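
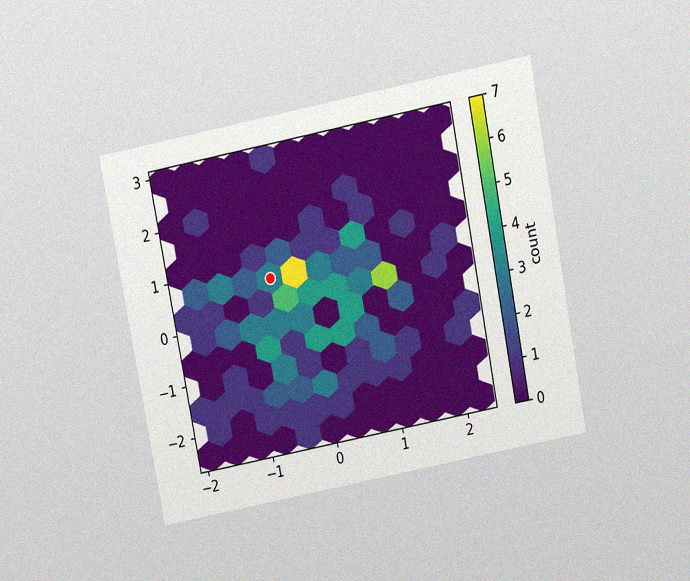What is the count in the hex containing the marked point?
3

The chart is tilted about 11° counter-clockwise and viewed slightly from above, with some photo noise. The marked hex reads 3 on the colorbar.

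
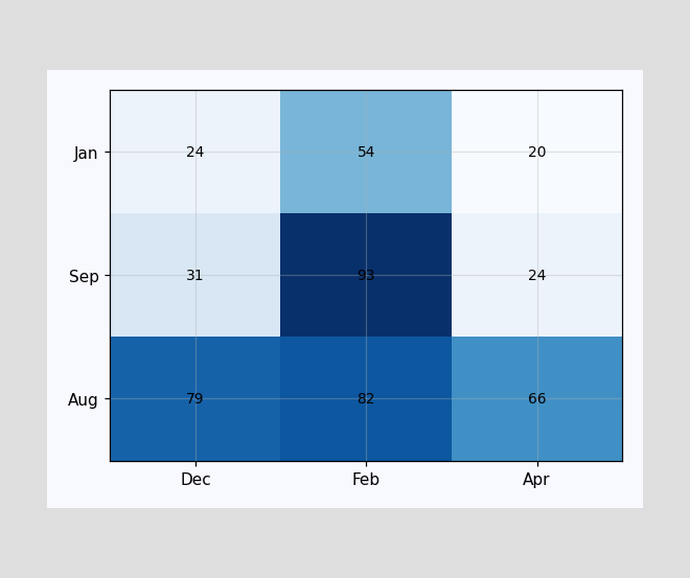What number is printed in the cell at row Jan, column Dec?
24

The (Jan, Dec) cell reads 24.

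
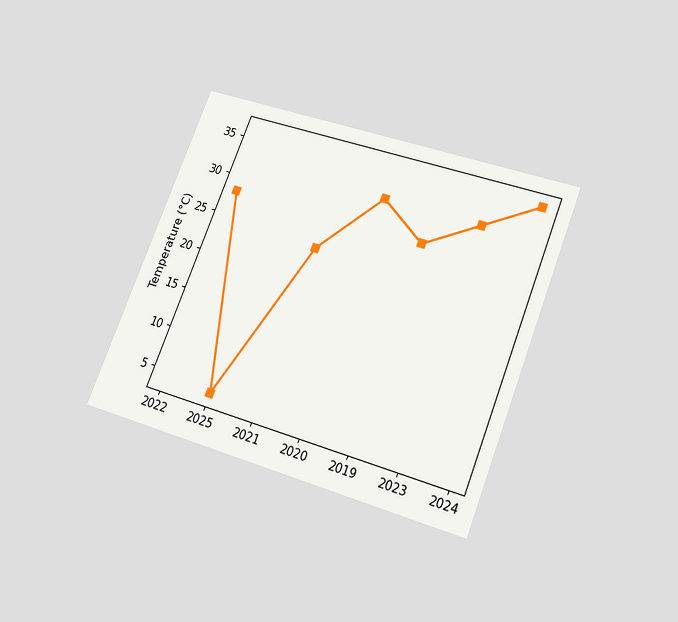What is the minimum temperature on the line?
The chart is tilted about 22° clockwise and viewed slightly from below. The lowest point is at 2025, and reading across to the y-axis gives 4°C.

4°C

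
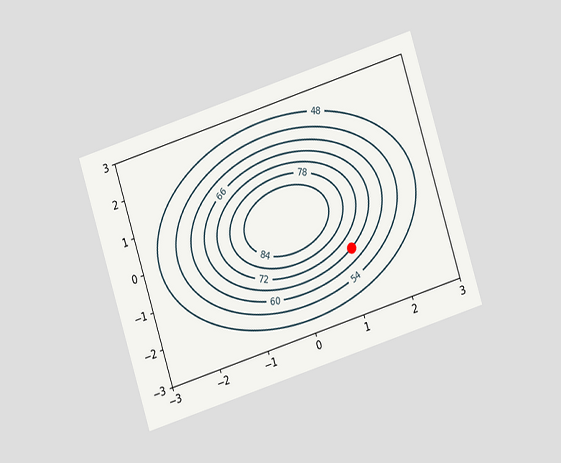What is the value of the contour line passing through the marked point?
The chart is tilted about 18° counter-clockwise and viewed at a slight angle. The marked point sits on the contour labelled 66.

66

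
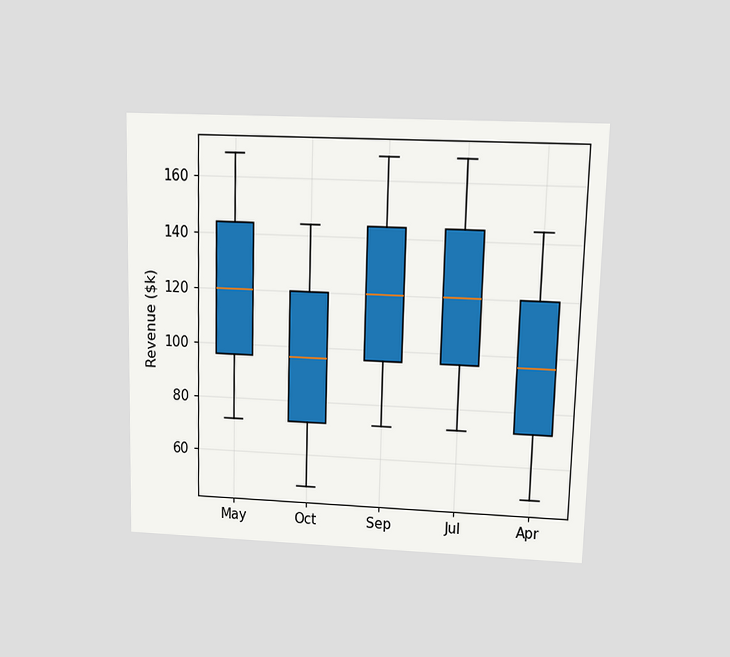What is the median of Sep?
The chart is viewed at a slight angle. The median line in the Sep box sits at $120k.

$120k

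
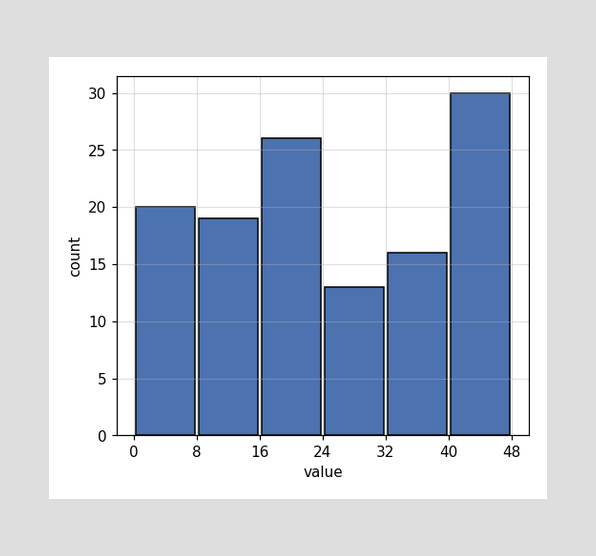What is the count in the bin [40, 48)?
30

The [40, 48) bin has height 30.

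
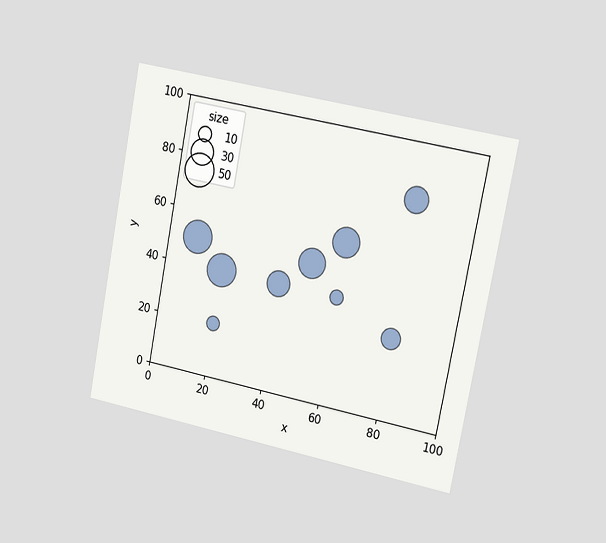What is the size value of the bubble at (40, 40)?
The chart is tilted about 11° clockwise and viewed slightly from the right. Matching the bubble at (40, 40) against the size legend gives 30.

30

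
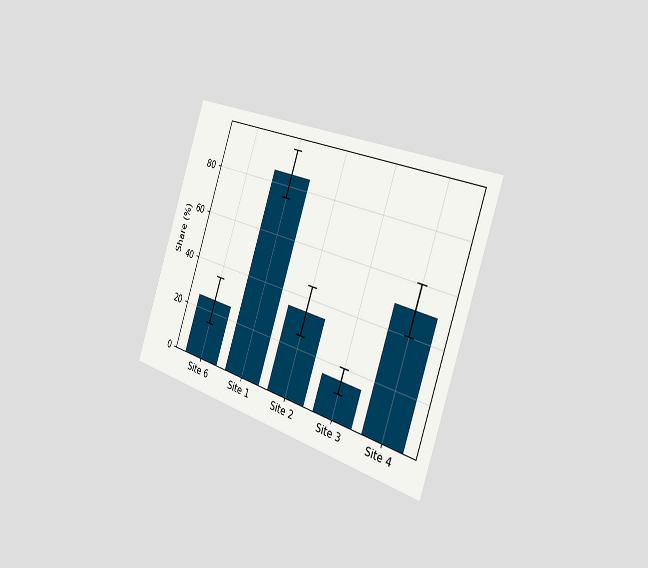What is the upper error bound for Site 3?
The chart is tilted about 19° clockwise and viewed slightly from the right. The Site 3 bar's upper whisker reaches 20%.

20%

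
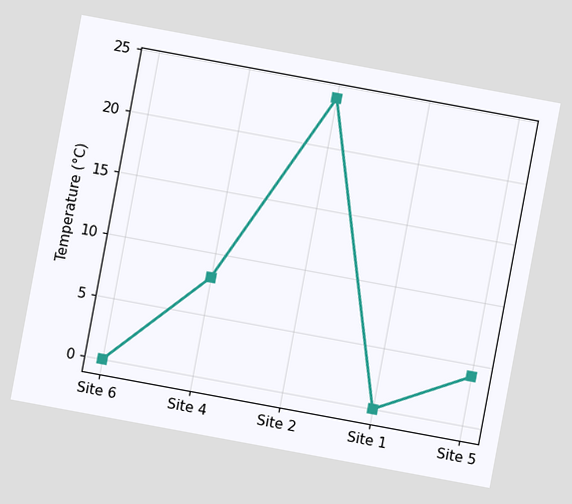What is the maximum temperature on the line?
The chart is tilted about 10° clockwise. The highest point is at Site 2, and reading across to the y-axis gives 24°C.

24°C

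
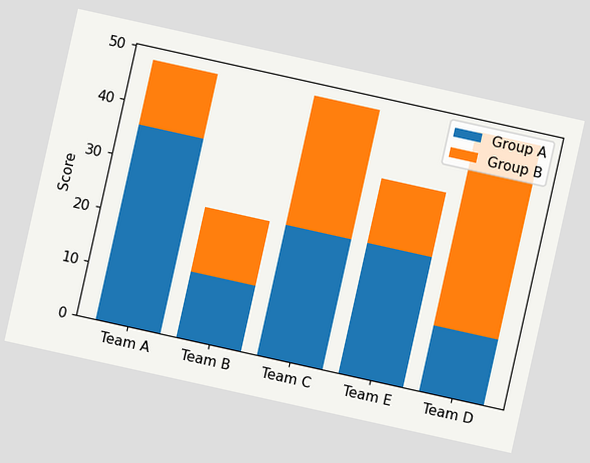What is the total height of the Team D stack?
48

The chart is tilted about 13° clockwise. The Team D stack's top reaches 48 on the y-axis.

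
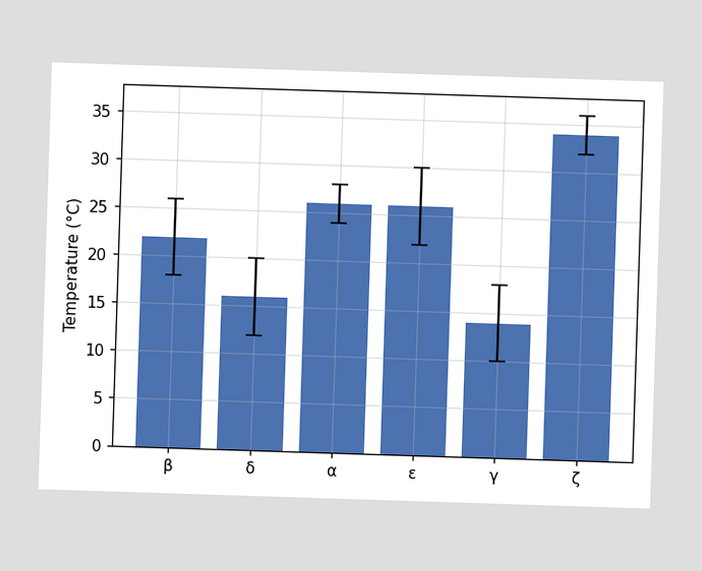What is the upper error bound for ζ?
The ζ bar's upper whisker reaches 36°C.

36°C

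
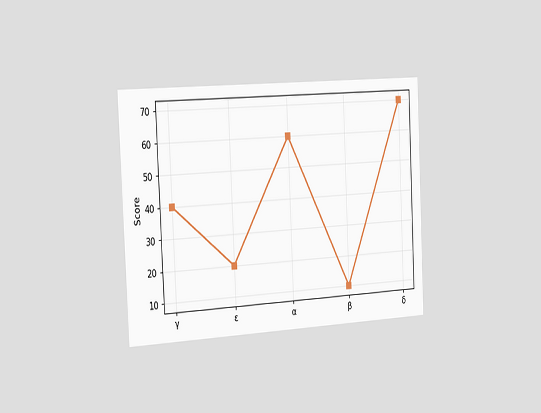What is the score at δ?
The chart is tilted about 3° counter-clockwise and viewed slightly from the left. At δ, the line is at 70.

70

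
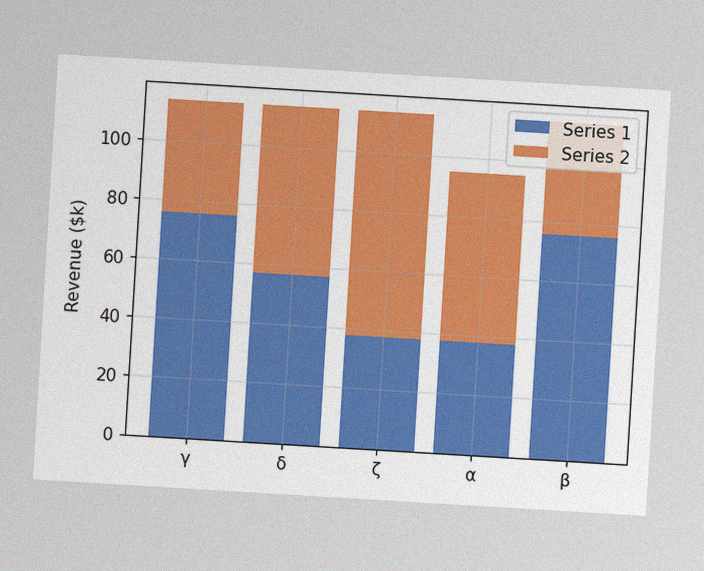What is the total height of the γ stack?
$114k

The chart is tilted about 3° clockwise, with some photo noise. The γ stack's top reaches $114k on the y-axis.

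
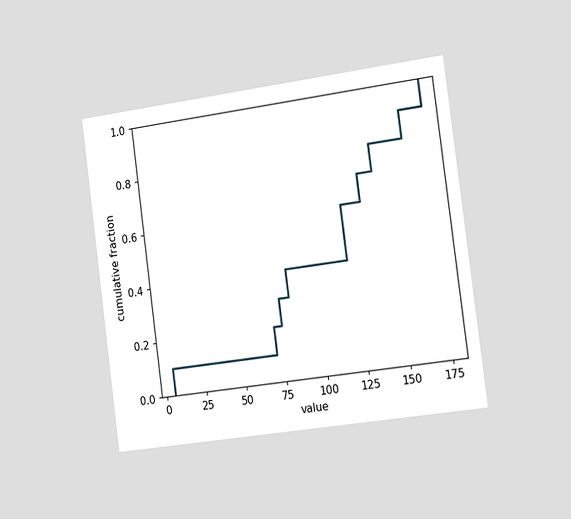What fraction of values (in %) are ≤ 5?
The chart is tilted about 8° counter-clockwise and viewed slightly from the right. At x=5 the ECDF step is at 10%.

10%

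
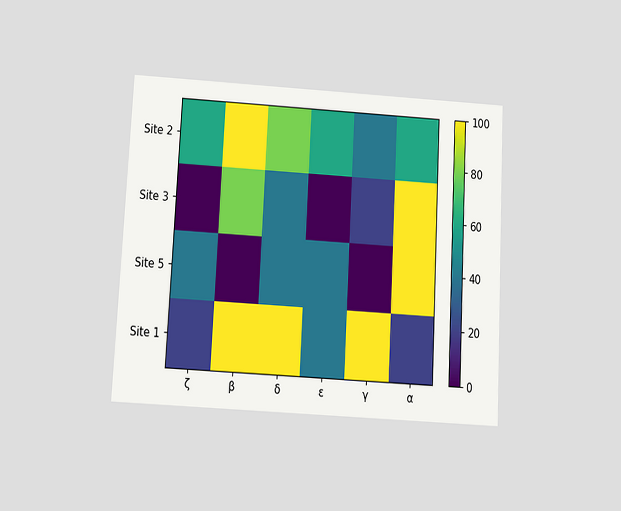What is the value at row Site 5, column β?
The chart is tilted about 3° clockwise and viewed slightly from below. Matching cell (Site 5, β) against the colorbar gives 0.

0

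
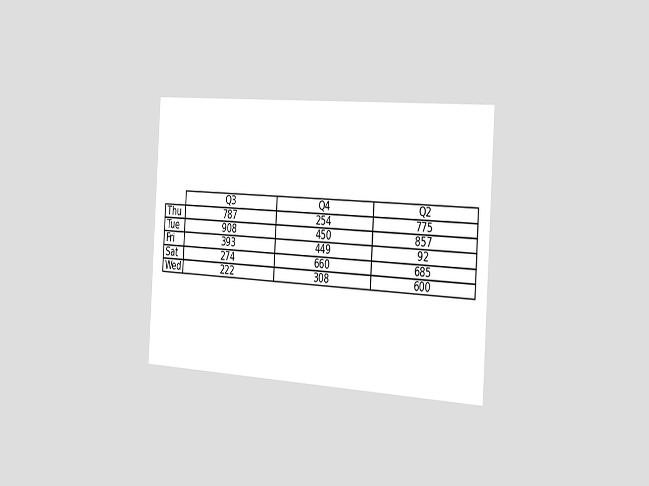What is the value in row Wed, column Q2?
The chart is tilted about 3° clockwise and viewed slightly from the right. The (Wed, Q2) cell reads 600.

600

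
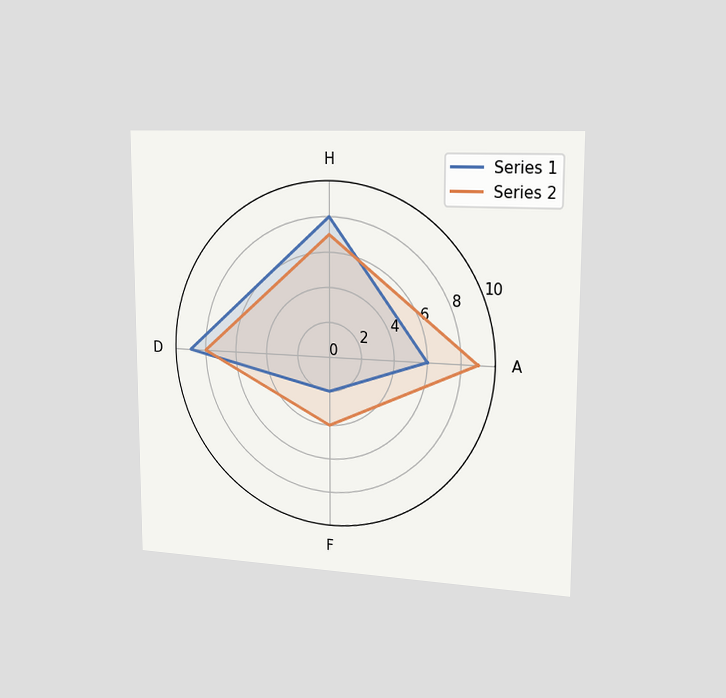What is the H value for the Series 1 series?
The chart is viewed slightly from the right. On the H axis, Series 1 reaches 8.

8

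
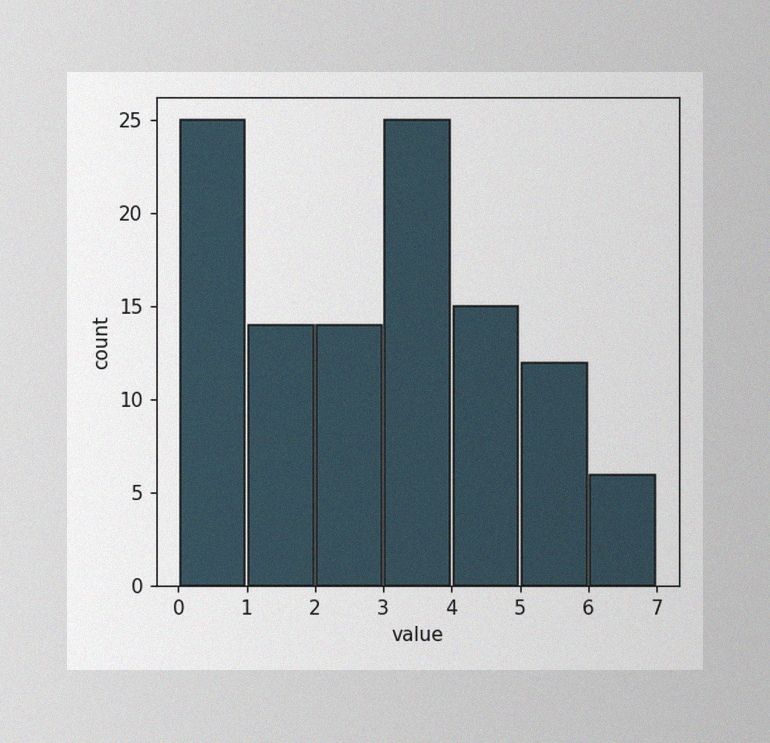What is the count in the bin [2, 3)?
14

The image has some photo noise and uneven lighting. The [2, 3) bin has height 14.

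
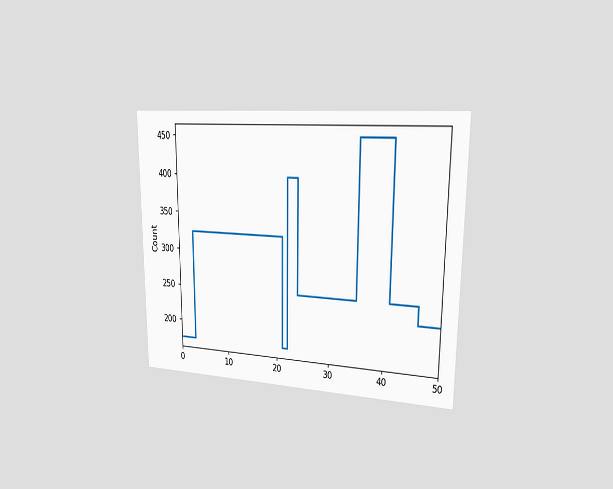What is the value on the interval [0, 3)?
The chart is viewed slightly from the right. On [0, 3) the step sits at 175.

175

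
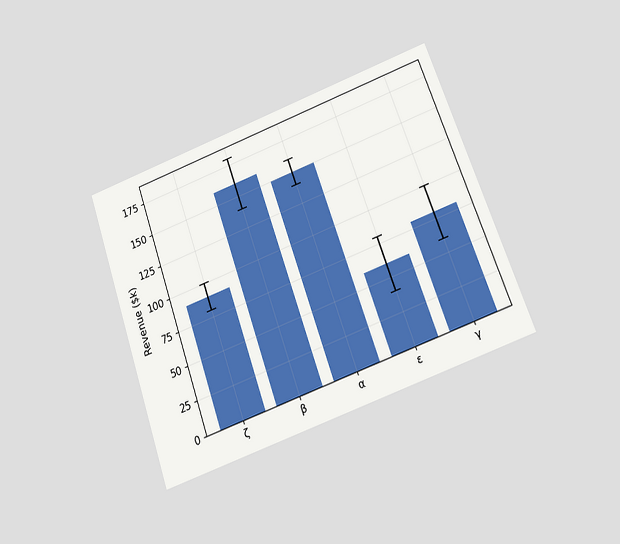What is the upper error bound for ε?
$80k

The chart is tilted about 19° counter-clockwise and viewed slightly from below. The ε bar's upper whisker reaches $80k.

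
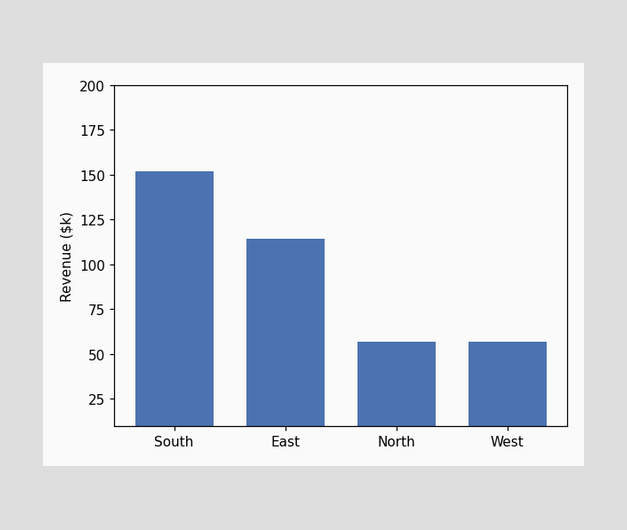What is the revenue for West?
Reading along the chart's y-axis, the West bar reaches $57k.

$57k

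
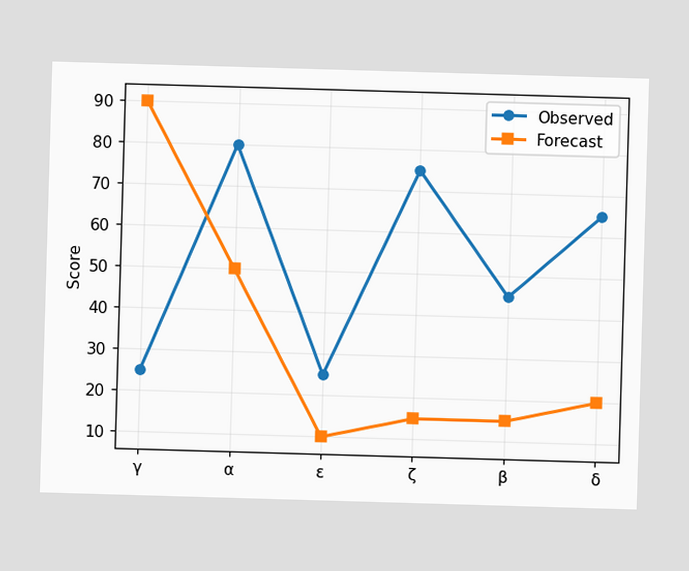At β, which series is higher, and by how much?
At β, Observed sits above the other line by 30.

Observed, by 30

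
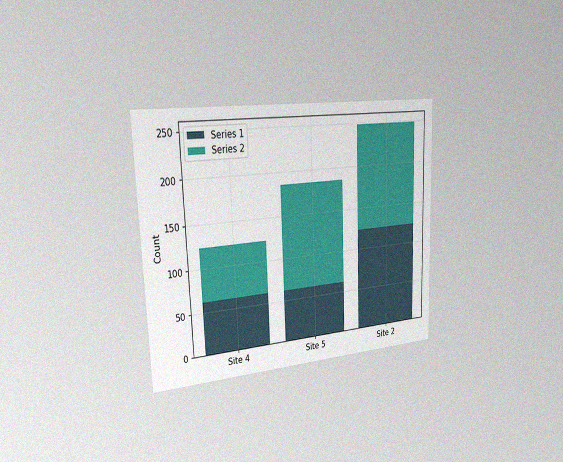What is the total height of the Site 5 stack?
The chart is tilted about 2° counter-clockwise and viewed slightly from the left, with some photo noise. The Site 5 stack's top reaches 186 on the y-axis.

186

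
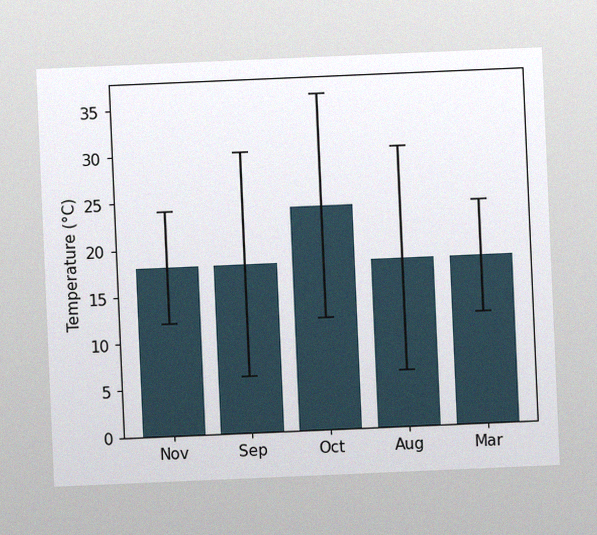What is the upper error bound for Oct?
The chart is tilted about 2° counter-clockwise, with some photo noise. The Oct bar's upper whisker reaches 36°C.

36°C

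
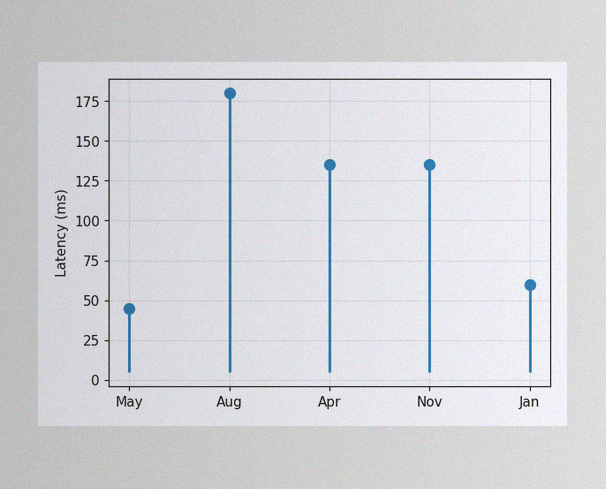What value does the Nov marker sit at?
The image has some photo noise and uneven lighting. The Nov marker sits at 135ms.

135ms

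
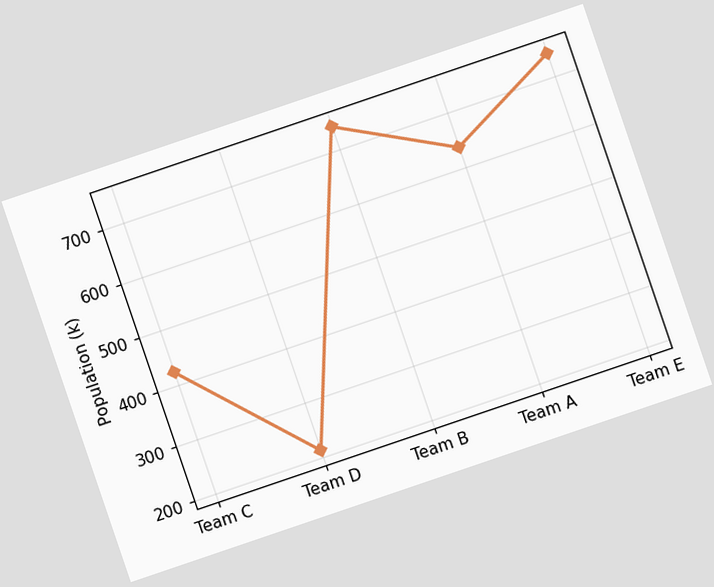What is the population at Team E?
742k

The chart is tilted about 19° counter-clockwise. At Team E, the line is at 742k.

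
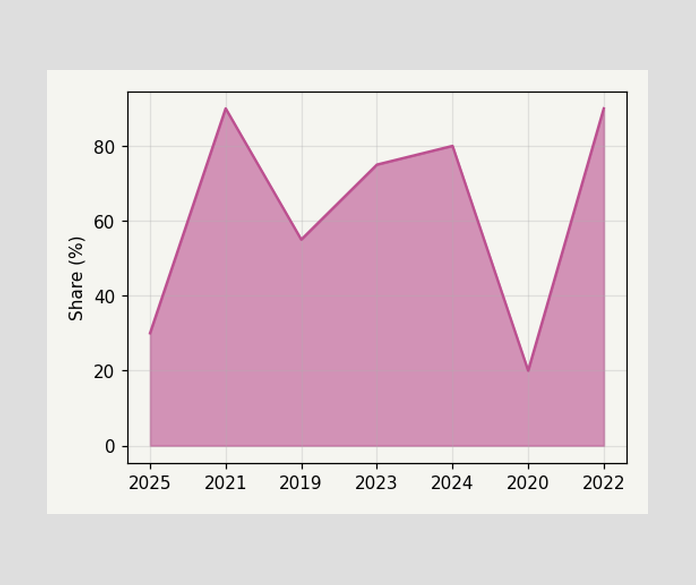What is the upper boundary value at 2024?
At 2024 the upper boundary is at 80%.

80%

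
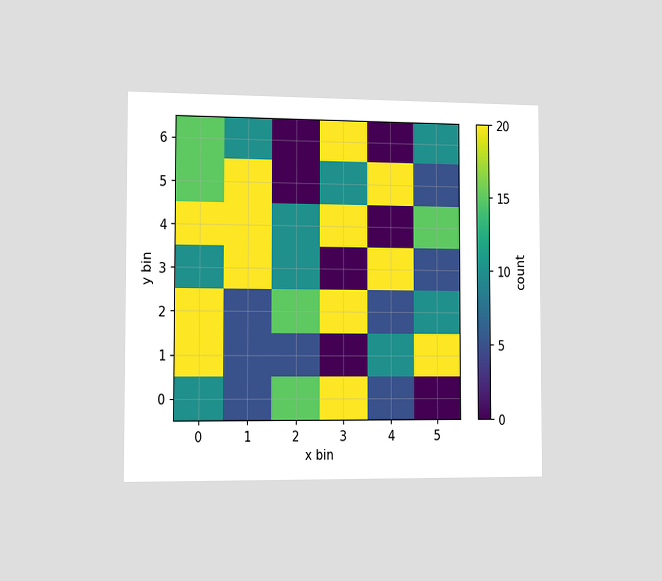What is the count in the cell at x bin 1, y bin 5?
20

The chart is viewed slightly from the left. Matching the cell (1, 5) against the colorbar gives 20.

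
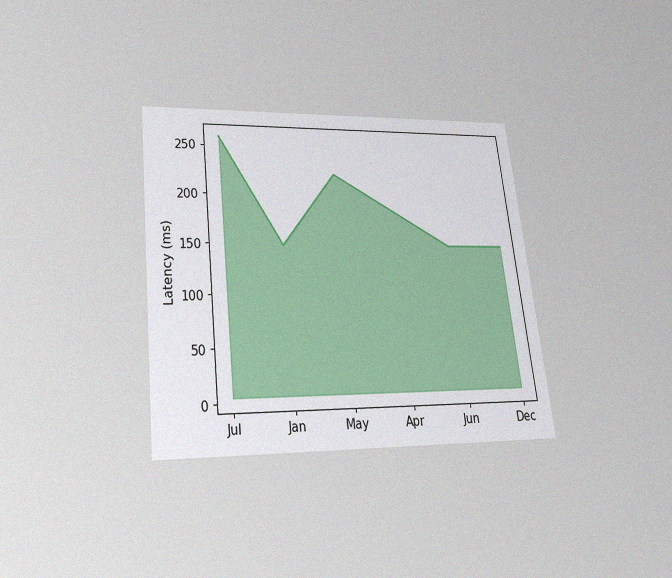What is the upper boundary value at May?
The chart is tilted about 6° counter-clockwise and viewed slightly from below, with some photo noise. At May the upper boundary is at 222ms.

222ms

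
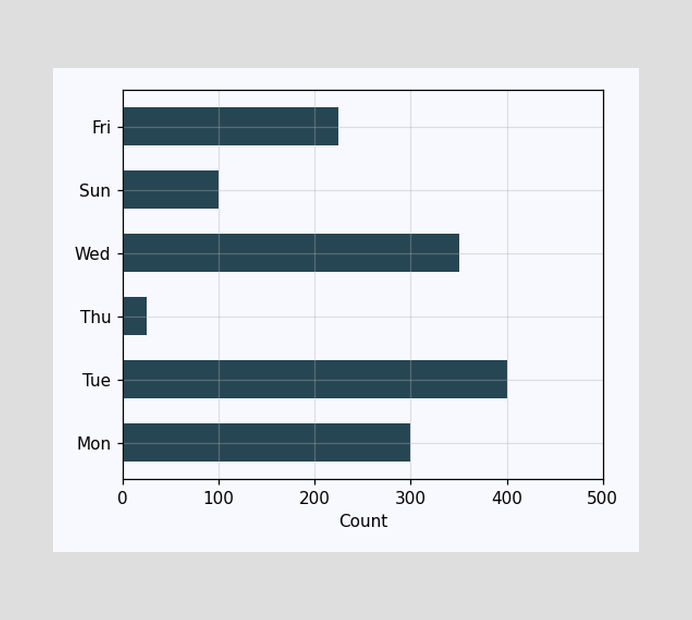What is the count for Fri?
Reading along the chart's x-axis, the Fri bar reaches 225.

225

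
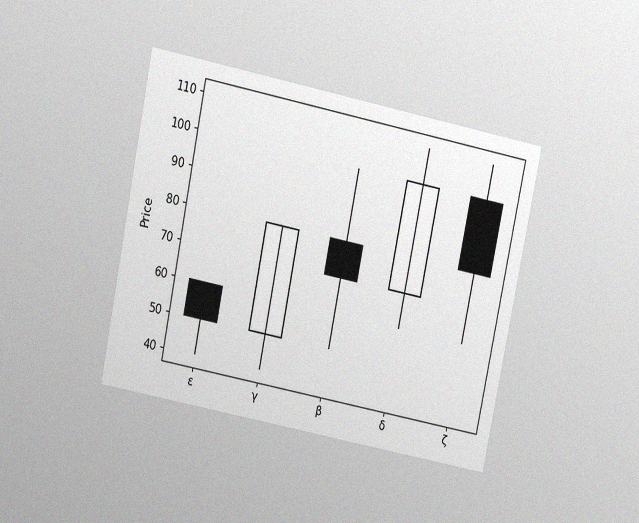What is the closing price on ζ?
The chart is tilted about 12° clockwise and viewed at a slight angle, with some photo noise. The ζ candle closes at 80.

80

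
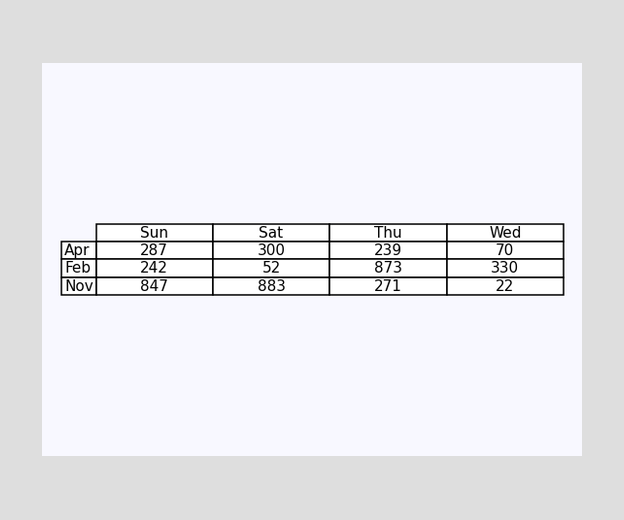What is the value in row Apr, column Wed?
The (Apr, Wed) cell reads 70.

70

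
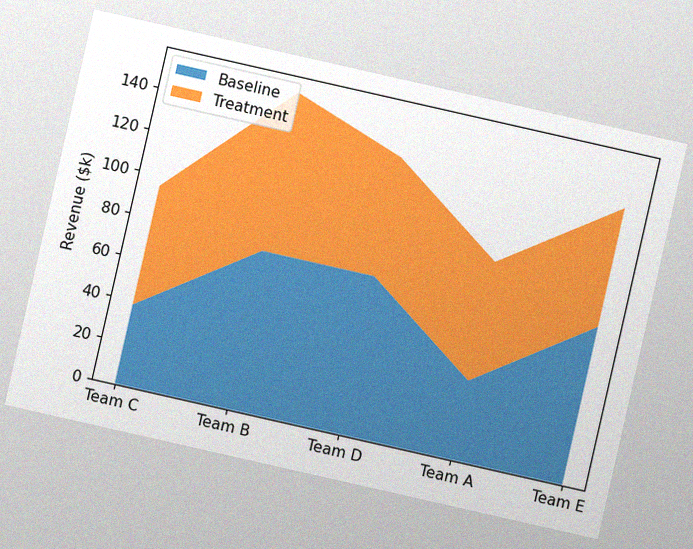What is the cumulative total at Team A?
The chart is tilted about 13° clockwise, with some photo noise. The stacked total at Team A reaches $95k.

$95k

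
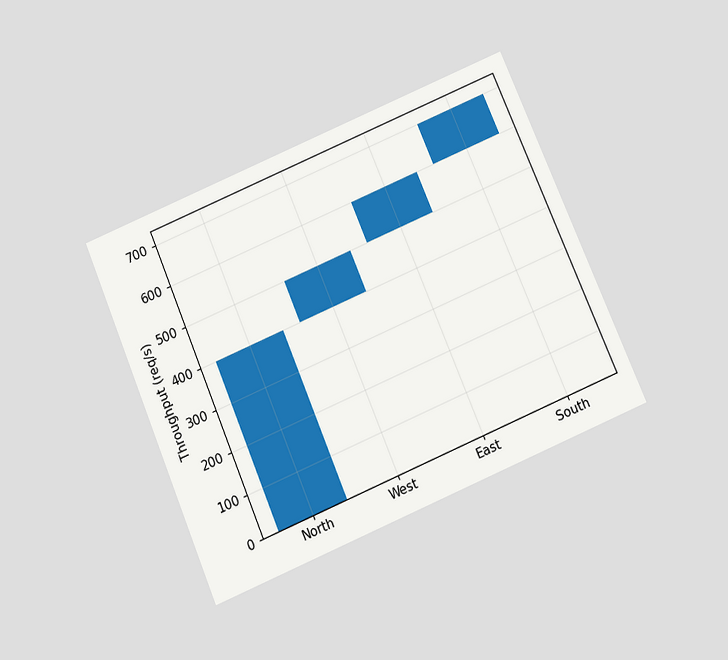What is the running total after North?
400req/s

The chart is tilted about 23° counter-clockwise and viewed slightly from below. After North the running total reaches 400req/s.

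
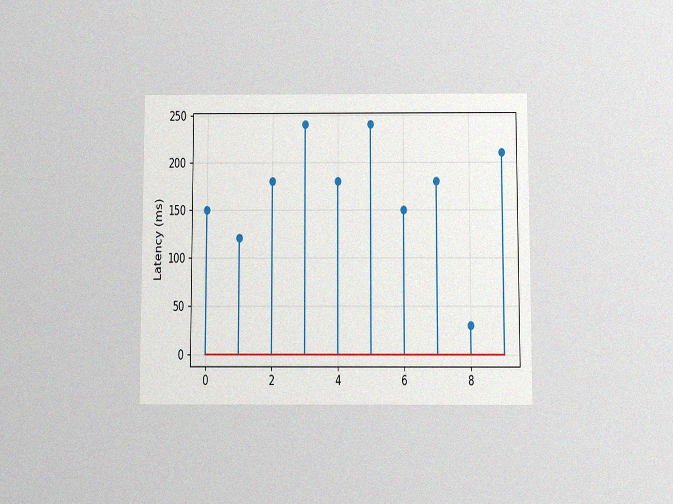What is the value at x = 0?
150ms

The chart is viewed slightly from below, with some photo noise. The stem at x=0 reaches 150ms.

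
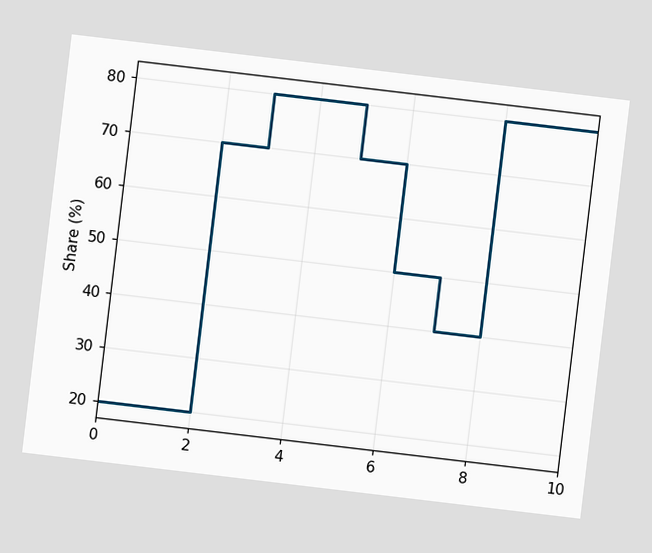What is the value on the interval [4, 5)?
The chart is tilted about 7° clockwise. On [4, 5) the step sits at 80%.

80%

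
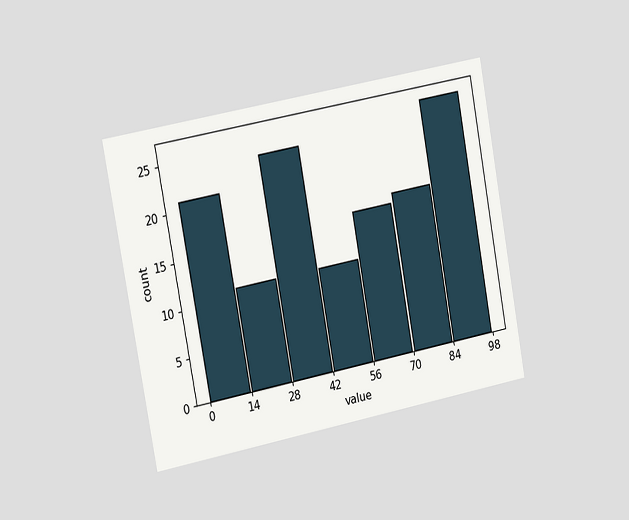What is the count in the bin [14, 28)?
11

The chart is tilted about 11° counter-clockwise and viewed slightly from the left. The [14, 28) bin has height 11.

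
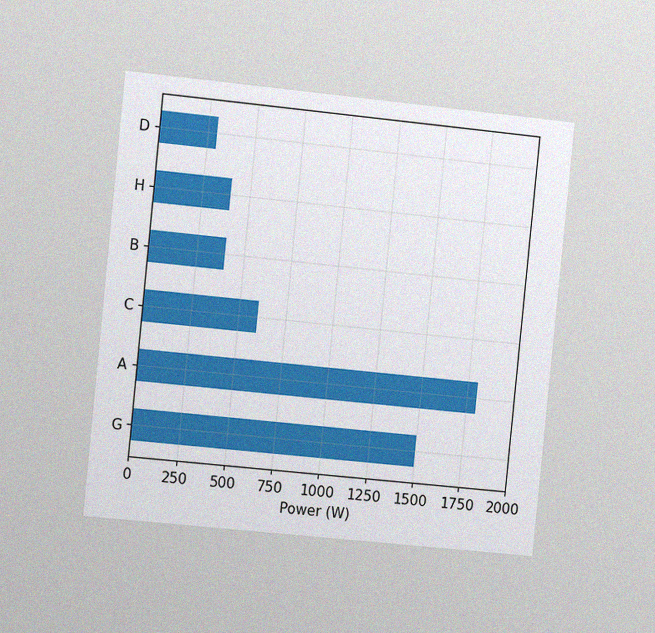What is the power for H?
The chart is tilted about 6° clockwise and viewed slightly from the left, with some photo noise. Reading along the chart's x-axis, the H bar reaches 400W.

400W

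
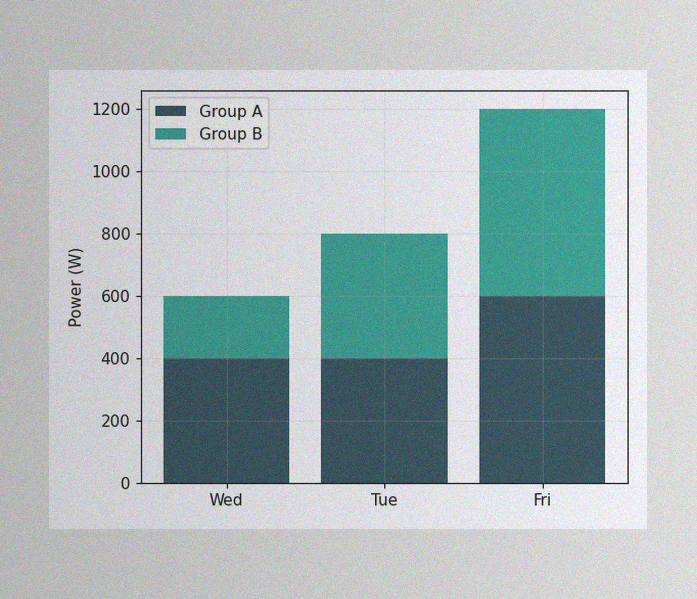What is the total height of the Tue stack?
800W

The image has some photo noise and uneven lighting. The Tue stack's top reaches 800W on the y-axis.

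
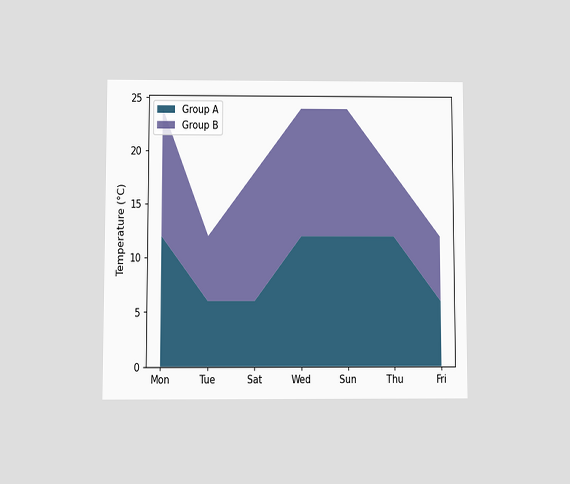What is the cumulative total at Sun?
24°C

The chart is viewed at a slight angle. The stacked total at Sun reaches 24°C.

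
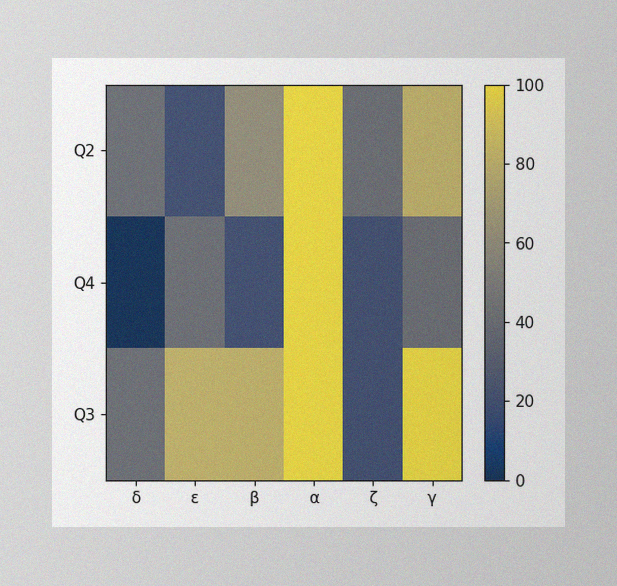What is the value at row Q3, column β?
80

The image has some photo noise and uneven lighting. Matching cell (Q3, β) against the colorbar gives 80.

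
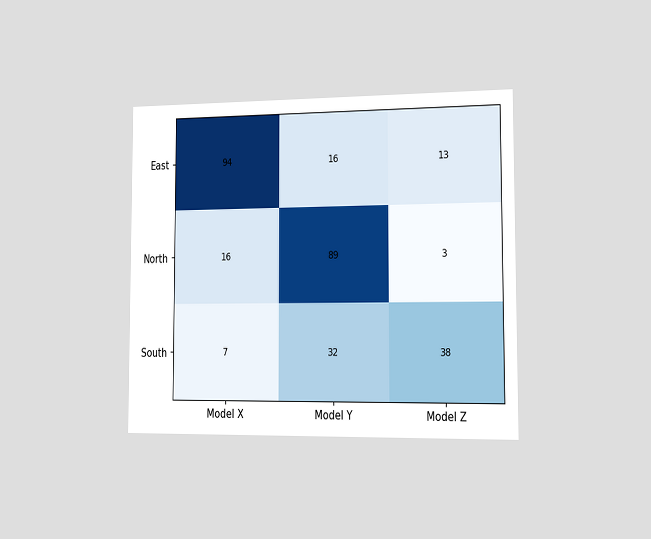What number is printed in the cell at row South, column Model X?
7

The chart is viewed slightly from the right. The (South, Model X) cell reads 7.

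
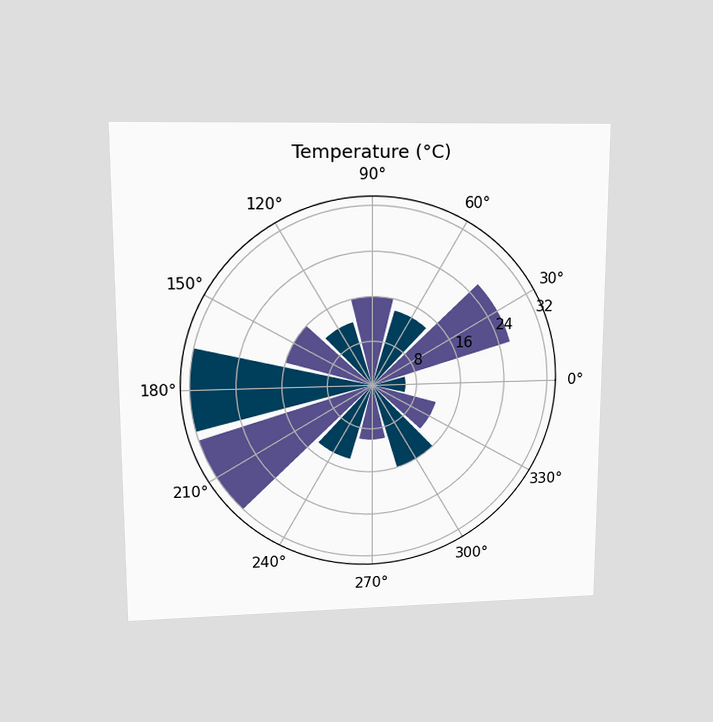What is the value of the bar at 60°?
The chart is viewed at a slight angle. The bar at 60° reaches 14°C on the radial axis.

14°C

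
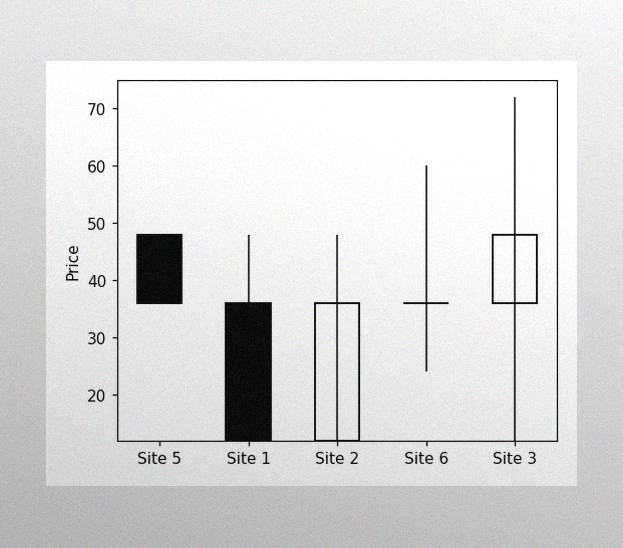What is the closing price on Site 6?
The image has some photo noise and uneven lighting. The Site 6 candle closes at 36.

36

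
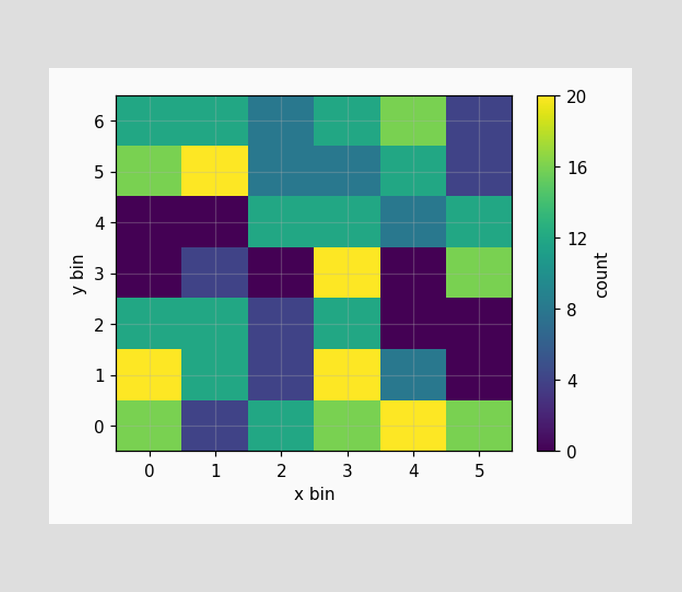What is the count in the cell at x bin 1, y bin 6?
Matching the cell (1, 6) against the colorbar gives 12.

12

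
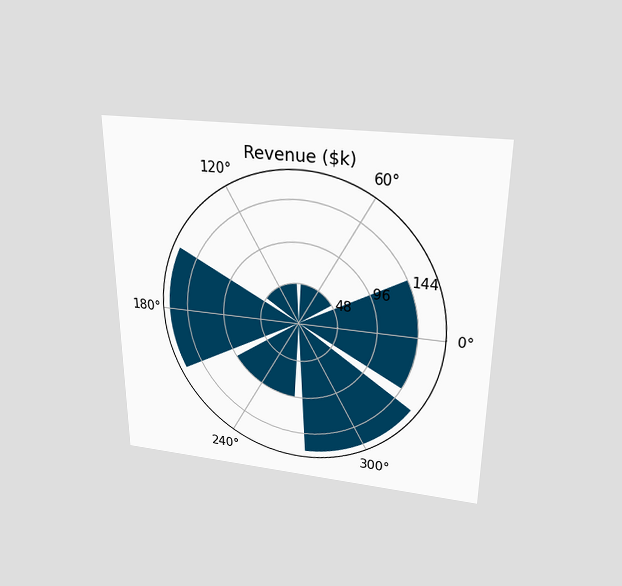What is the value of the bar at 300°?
$168k

The chart is viewed slightly from above. The bar at 300° reaches $168k on the radial axis.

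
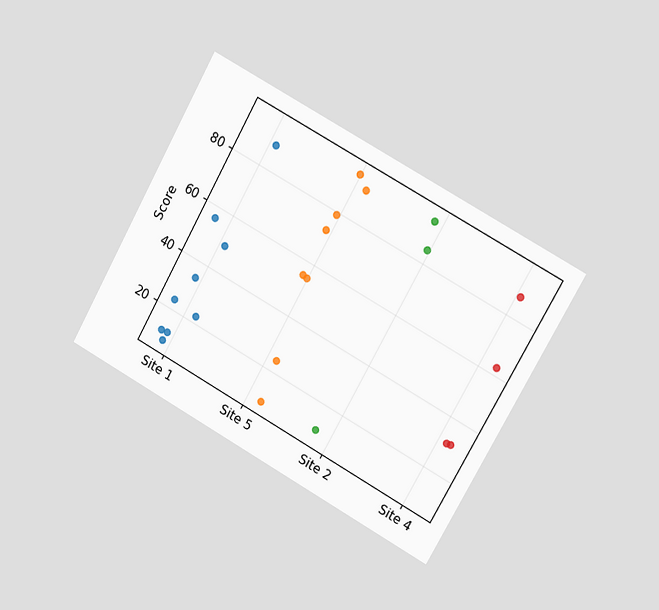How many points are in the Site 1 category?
The chart is tilted about 29° clockwise and viewed at a slight angle. Counting the markers in the Site 1 column gives 9.

9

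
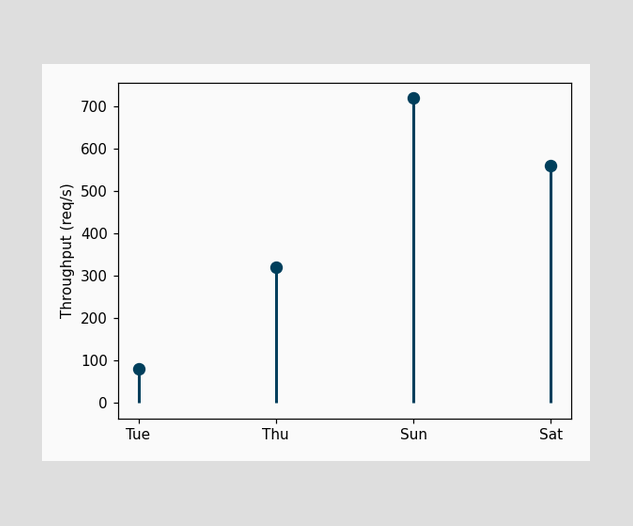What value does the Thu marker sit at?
The Thu marker sits at 320req/s.

320req/s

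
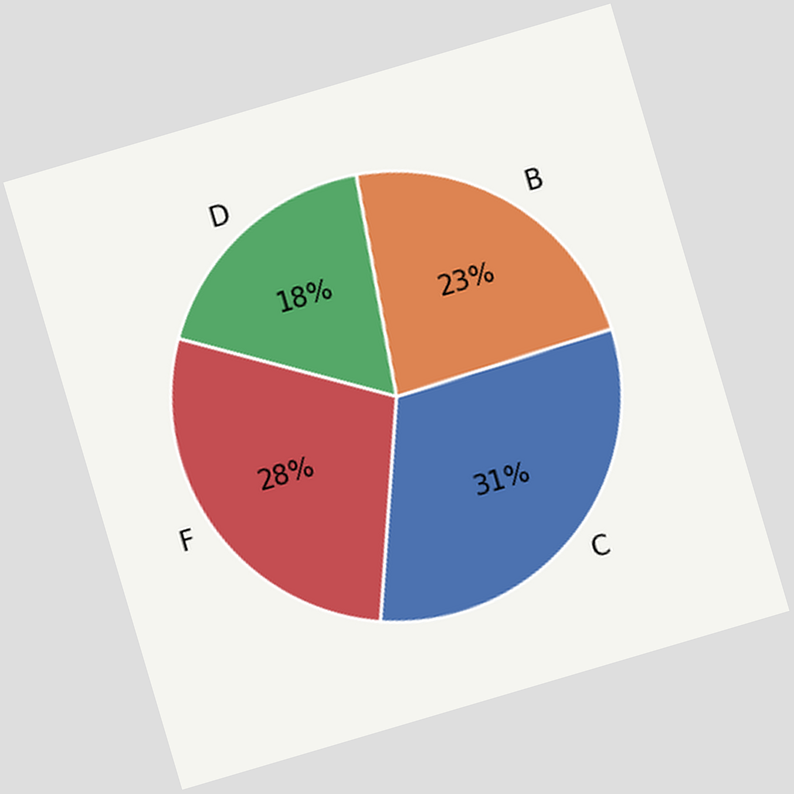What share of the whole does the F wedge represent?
The chart is tilted about 16° counter-clockwise. The F slice takes up 28% of the pie.

28%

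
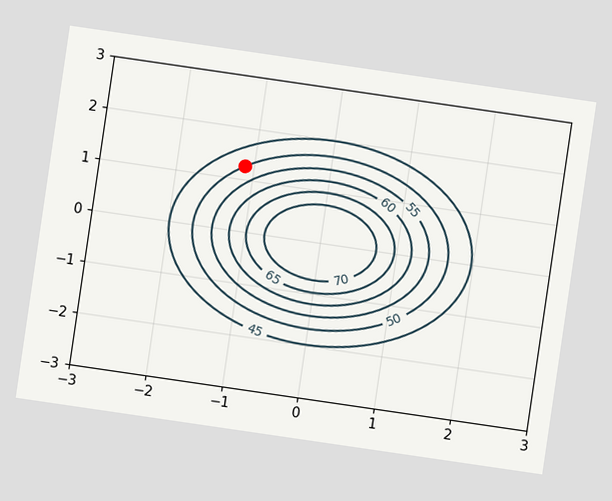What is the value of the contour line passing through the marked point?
The chart is tilted about 8° clockwise. The marked point sits on the contour labelled 50.

50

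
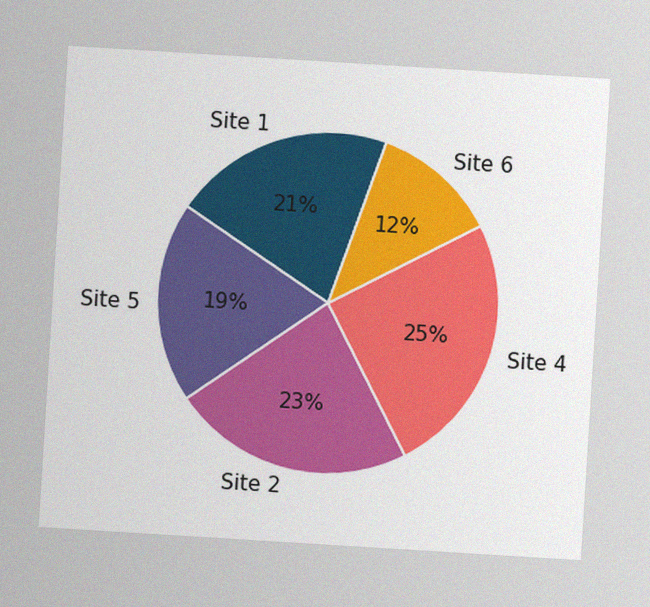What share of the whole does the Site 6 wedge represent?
The chart is tilted about 4° clockwise, with some photo noise. The Site 6 slice takes up 12% of the pie.

12%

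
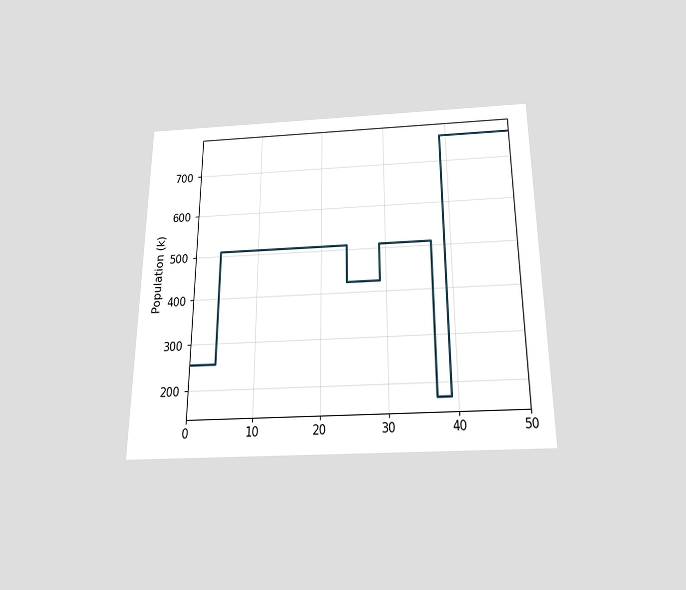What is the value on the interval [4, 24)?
510k

The chart is viewed slightly from below. On [4, 24) the step sits at 510k.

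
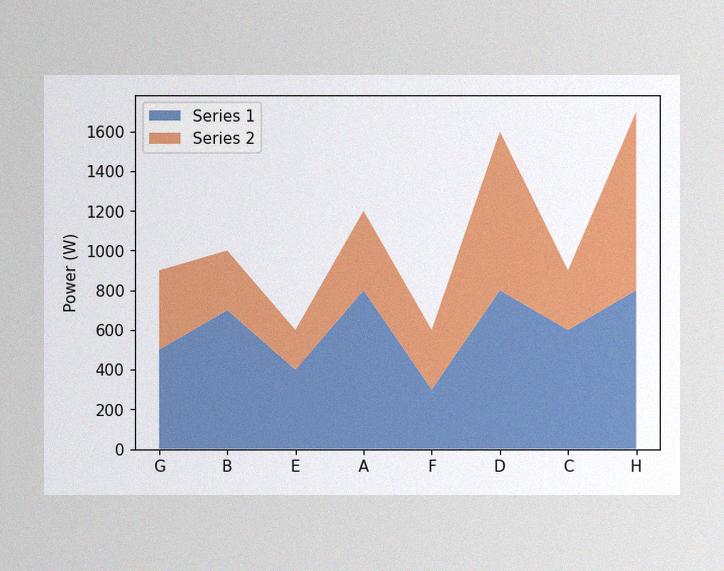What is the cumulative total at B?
1000W

The image has some photo noise and uneven lighting. The stacked total at B reaches 1000W.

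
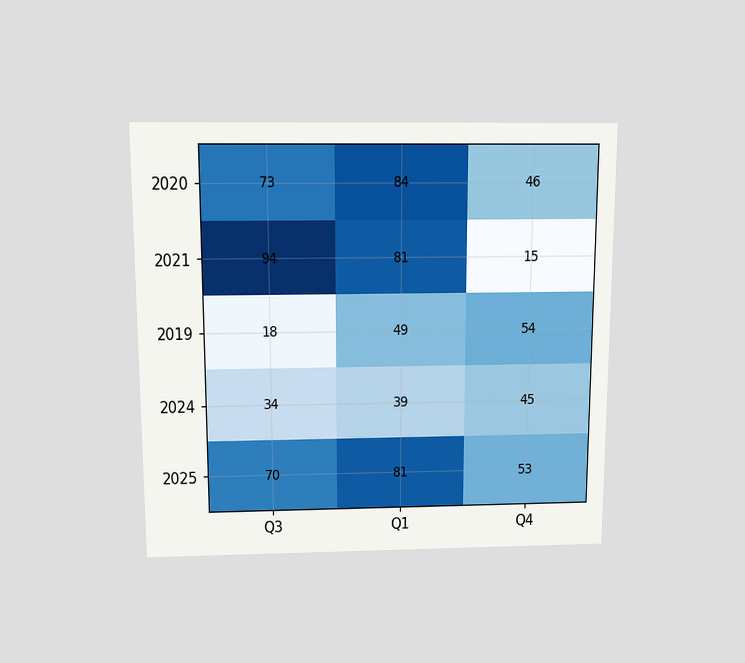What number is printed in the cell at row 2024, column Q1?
The chart is viewed slightly from above. The (2024, Q1) cell reads 39.

39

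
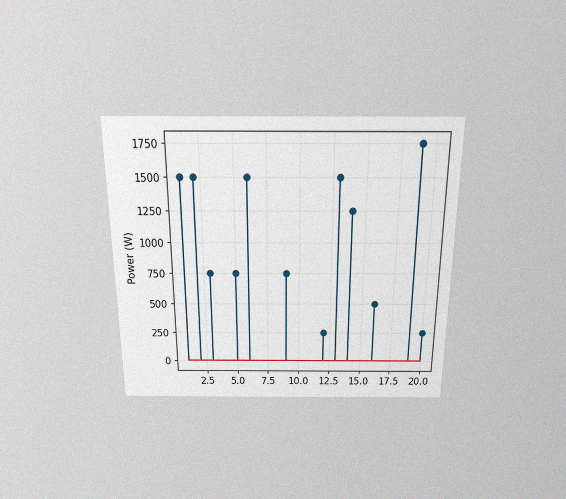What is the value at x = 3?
750W

The chart is viewed slightly from above, with some photo noise. The stem at x=3 reaches 750W.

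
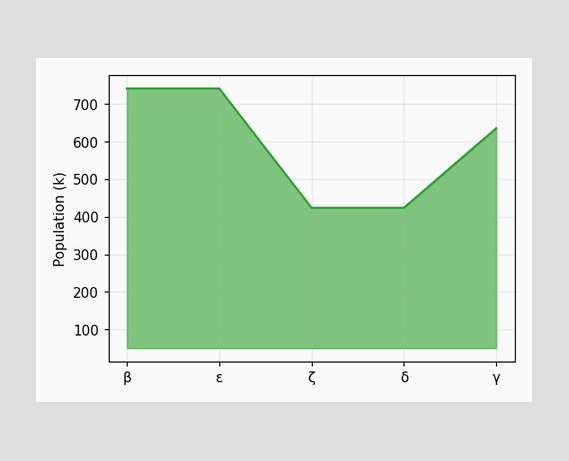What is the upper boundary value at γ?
636k

At γ the upper boundary is at 636k.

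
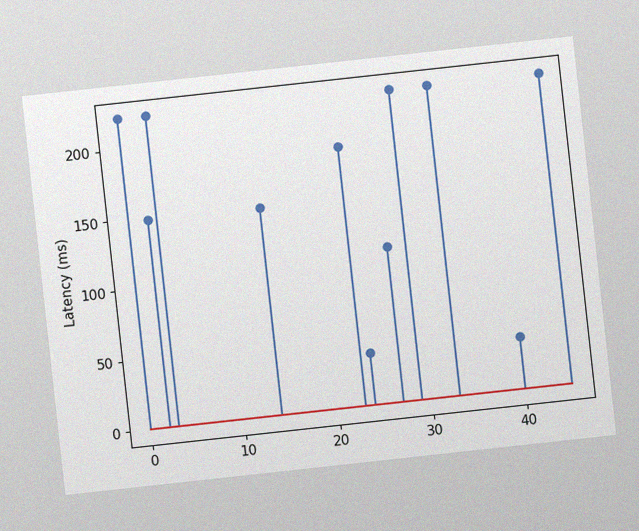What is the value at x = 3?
The chart is tilted about 6° counter-clockwise, with some photo noise. The stem at x=3 reaches 222ms.

222ms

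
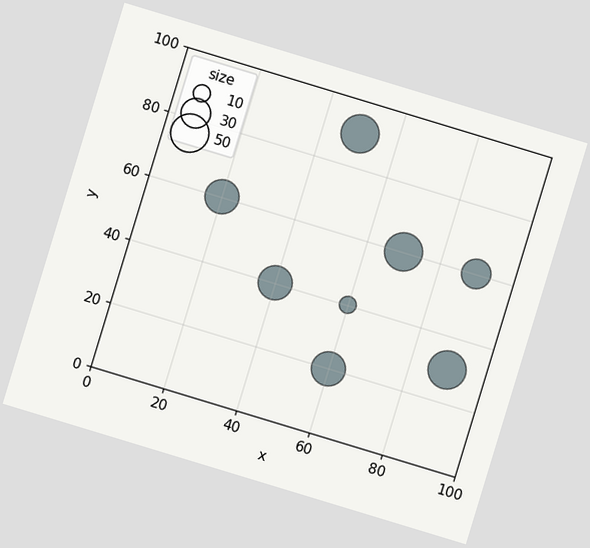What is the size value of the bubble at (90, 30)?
The chart is tilted about 17° clockwise. Matching the bubble at (90, 30) against the size legend gives 50.

50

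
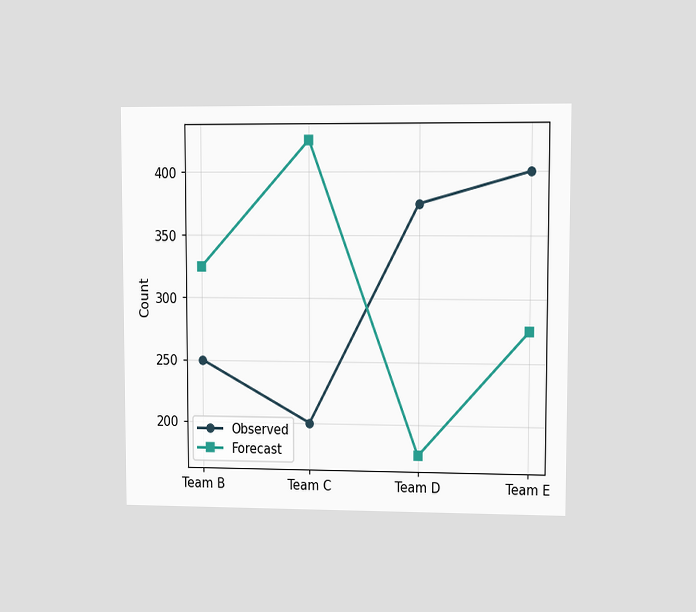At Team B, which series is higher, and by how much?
Forecast, by 75

The chart is viewed at a slight angle. At Team B, Forecast sits above the other line by 75.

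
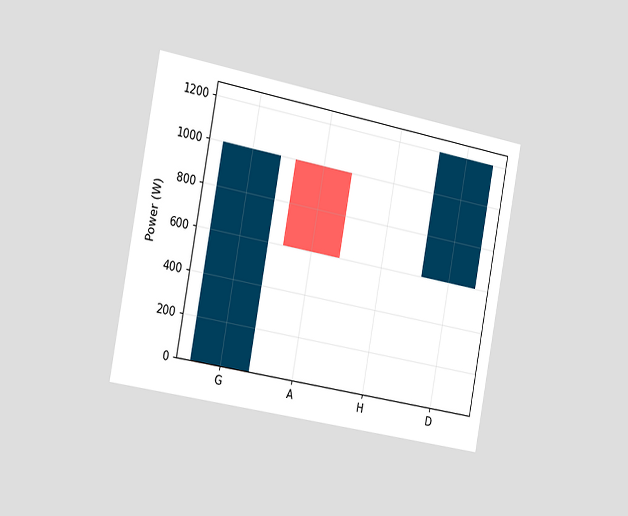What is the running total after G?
1000W

The chart is tilted about 11° clockwise and viewed slightly from the left. After G the running total reaches 1000W.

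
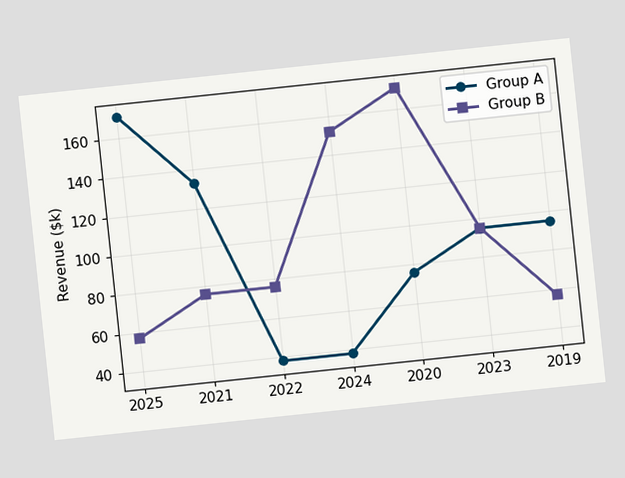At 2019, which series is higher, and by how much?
Group A, by $38k

The chart is tilted about 6° counter-clockwise. At 2019, Group A sits above the other line by $38k.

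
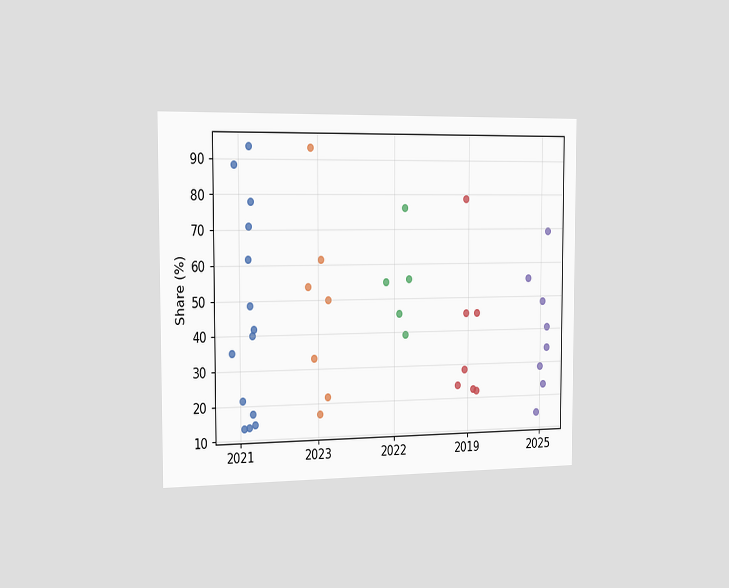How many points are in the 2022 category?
The chart is viewed slightly from the left. Counting the markers in the 2022 column gives 5.

5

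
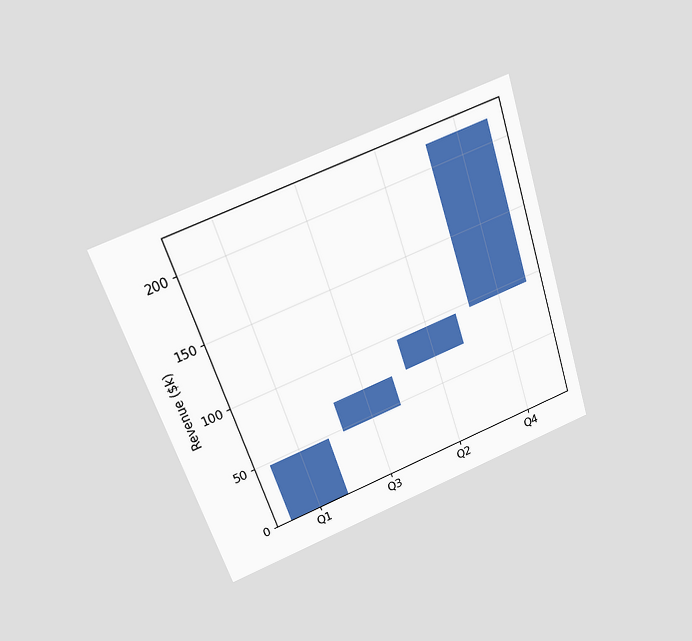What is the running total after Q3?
The chart is tilted about 18° counter-clockwise and viewed slightly from above. After Q3 the running total reaches $72k.

$72k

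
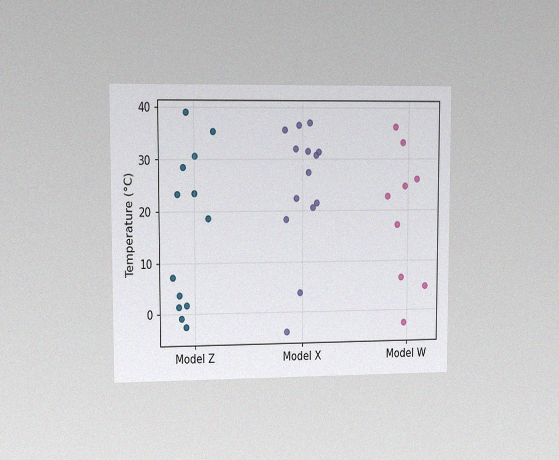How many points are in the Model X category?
14

The chart is viewed at a slight angle, with some photo noise. Counting the markers in the Model X column gives 14.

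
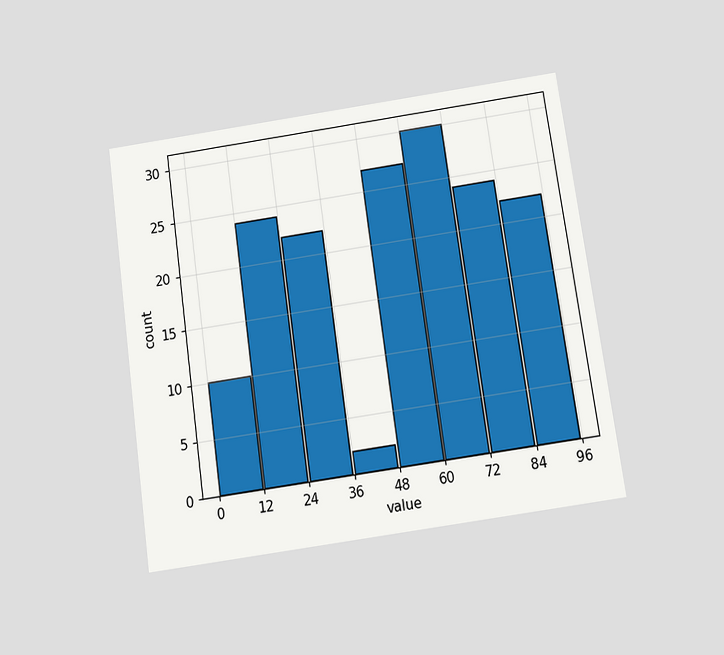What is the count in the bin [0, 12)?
The chart is tilted about 8° counter-clockwise and viewed slightly from below. The [0, 12) bin has height 10.

10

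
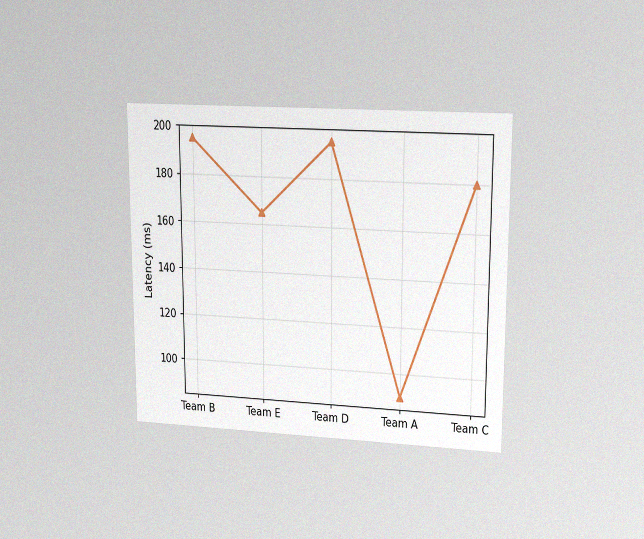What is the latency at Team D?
The chart is viewed at a slight angle, with some photo noise. At Team D, the line is at 195ms.

195ms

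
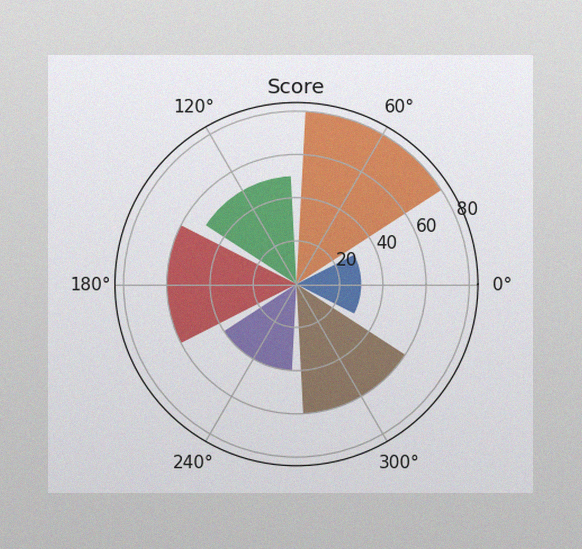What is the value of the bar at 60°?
The image has some photo noise and uneven lighting. The bar at 60° reaches 80 on the radial axis.

80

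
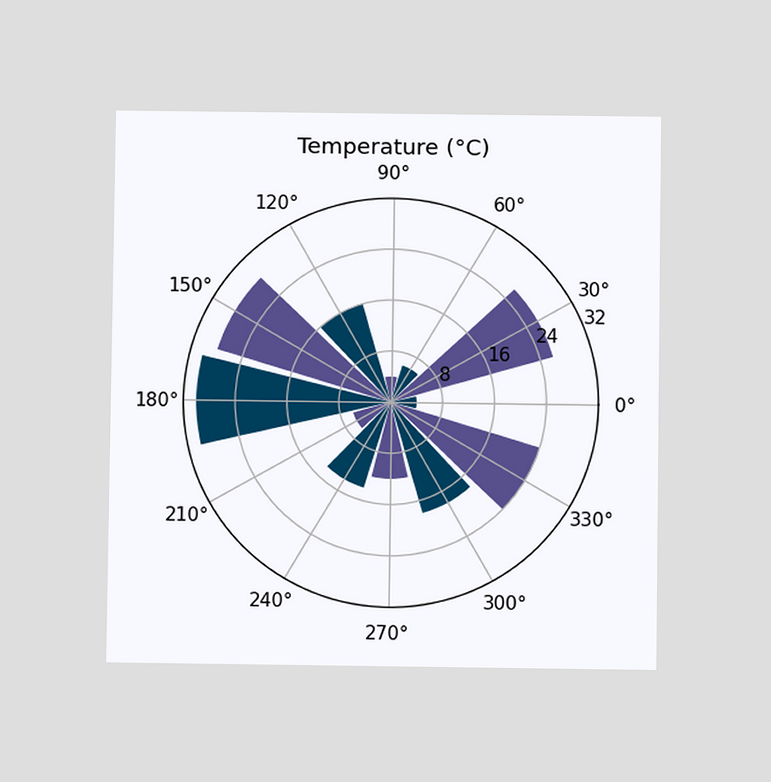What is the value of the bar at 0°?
4°C

The chart is viewed at a slight angle. The bar at 0° reaches 4°C on the radial axis.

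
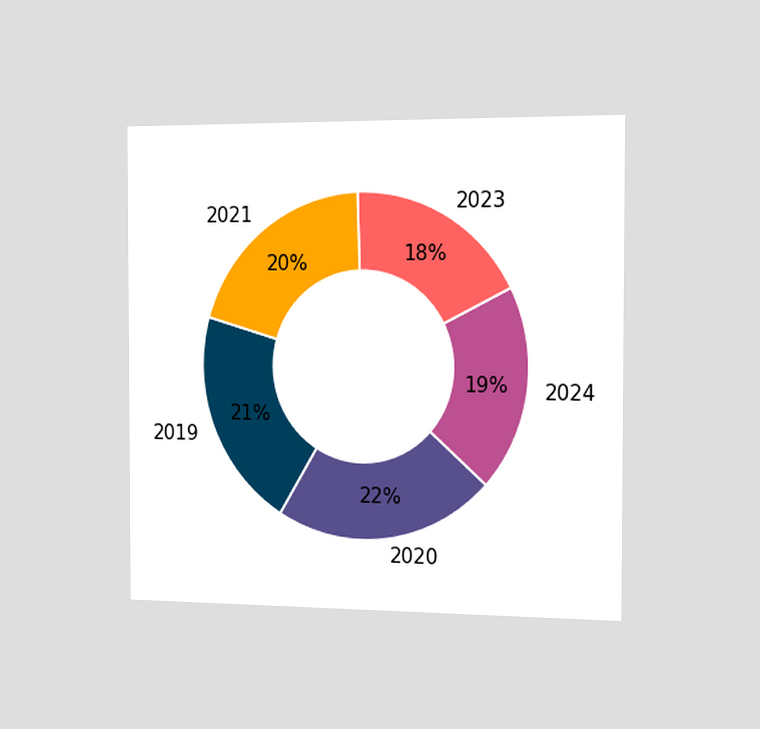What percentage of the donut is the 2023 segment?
18%

The chart is viewed slightly from the right. The 2023 segment takes up 18% of the ring.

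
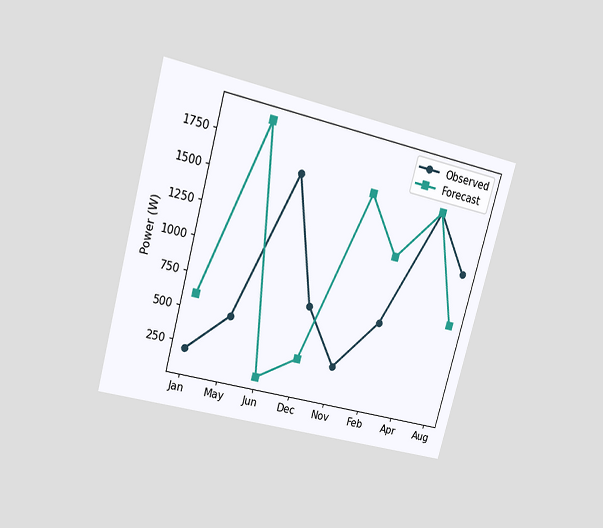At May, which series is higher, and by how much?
The chart is tilted about 15° clockwise and viewed at a slight angle. At May, Forecast sits above the other line by 1400W.

Forecast, by 1400W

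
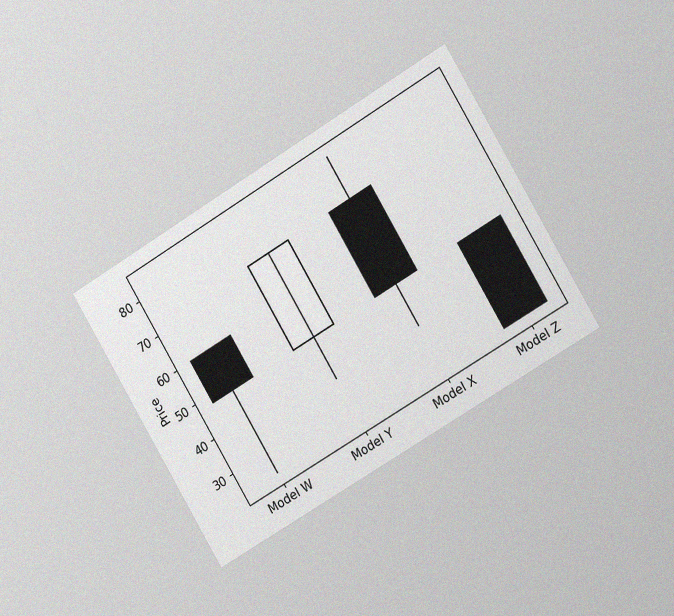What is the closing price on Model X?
48

The chart is tilted about 31° counter-clockwise and viewed slightly from the right, with some photo noise. The Model X candle closes at 48.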